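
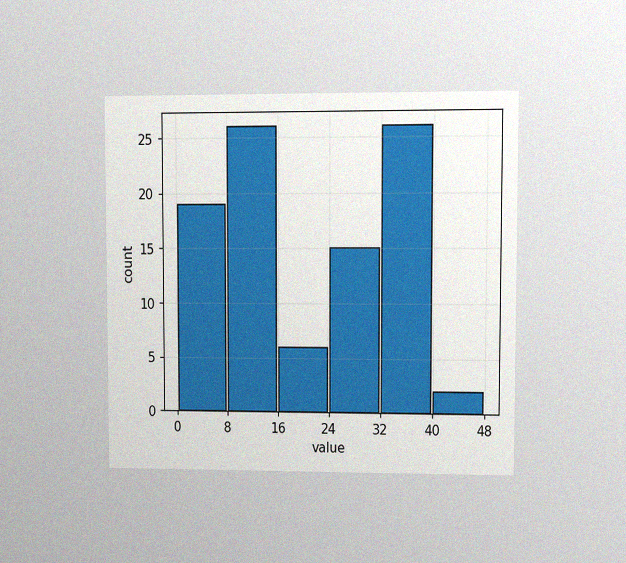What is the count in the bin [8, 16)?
26

The chart is viewed at a slight angle, with some photo noise. The [8, 16) bin has height 26.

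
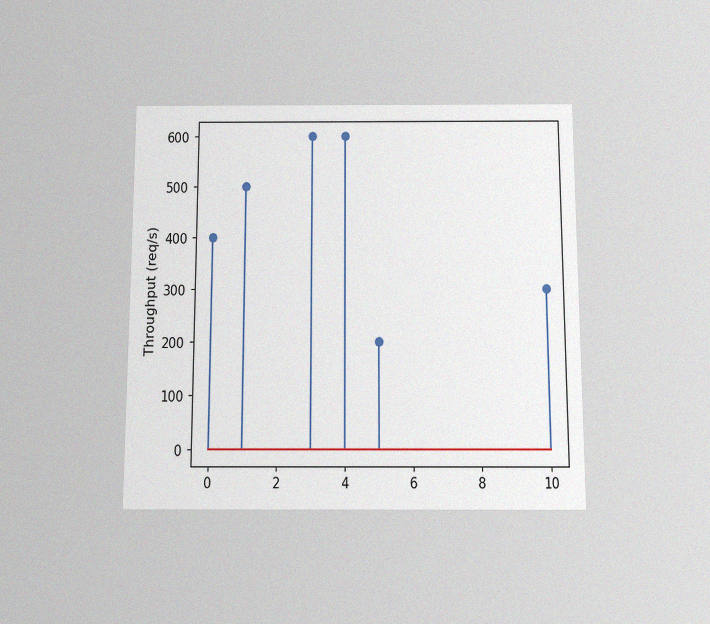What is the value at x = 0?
400req/s

The chart is viewed slightly from below, with some photo noise. The stem at x=0 reaches 400req/s.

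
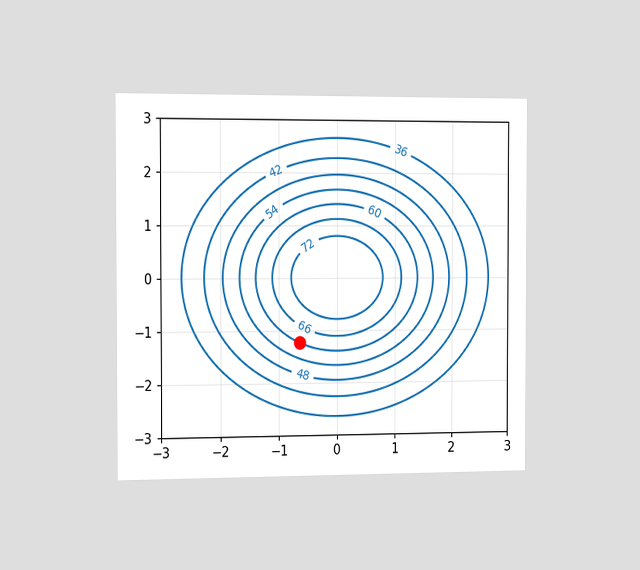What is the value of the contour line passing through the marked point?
60

The chart is viewed slightly from the left. The marked point sits on the contour labelled 60.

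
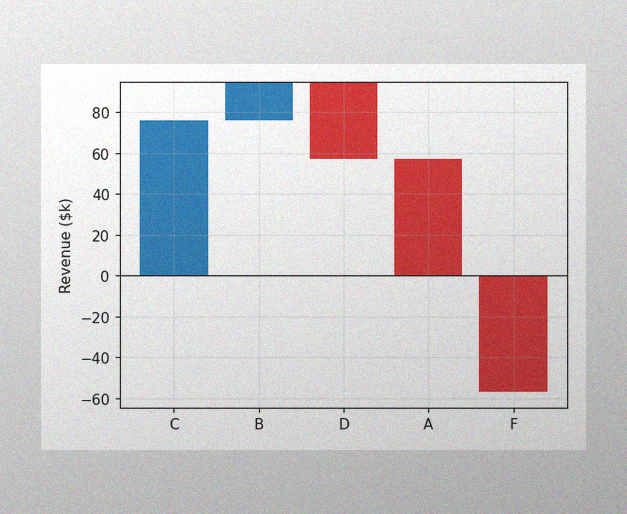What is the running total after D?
The image has some photo noise and uneven lighting. After D the running total reaches $57k.

$57k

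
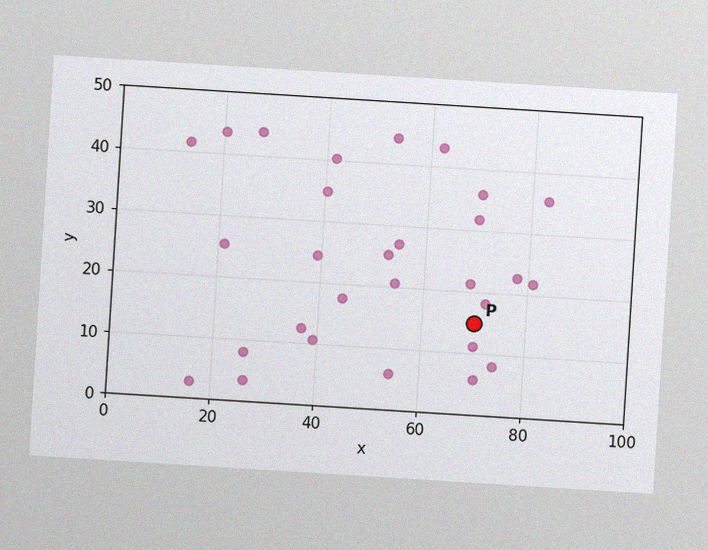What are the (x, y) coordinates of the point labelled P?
The chart is tilted about 4° clockwise, with some photo noise. Following the gridlines from P to each axis, P sits at (70, 15).

(70, 15)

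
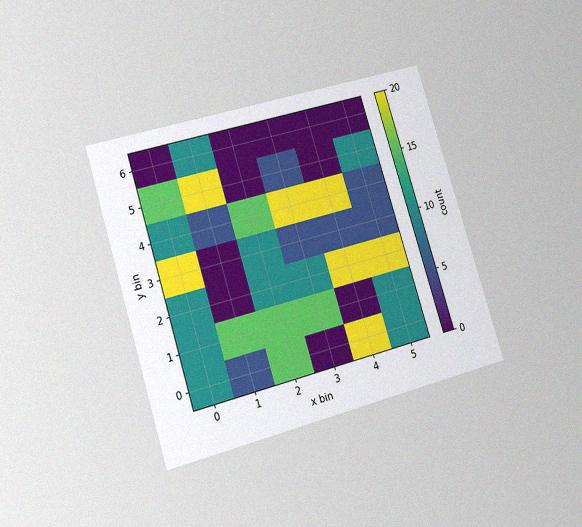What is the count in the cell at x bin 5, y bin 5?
10

The chart is tilted about 17° counter-clockwise and viewed at a slight angle, with some photo noise. Matching the cell (5, 5) against the colorbar gives 10.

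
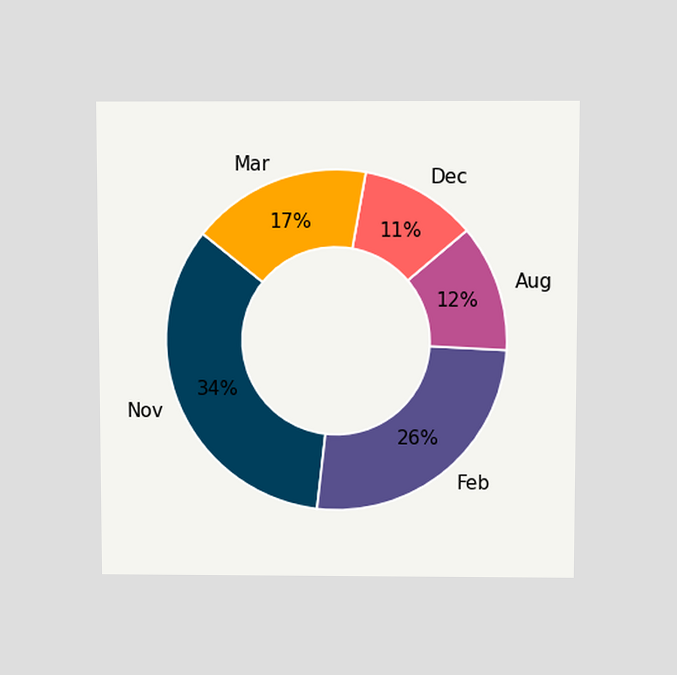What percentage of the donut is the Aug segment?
The chart is viewed slightly from above. The Aug segment takes up 12% of the ring.

12%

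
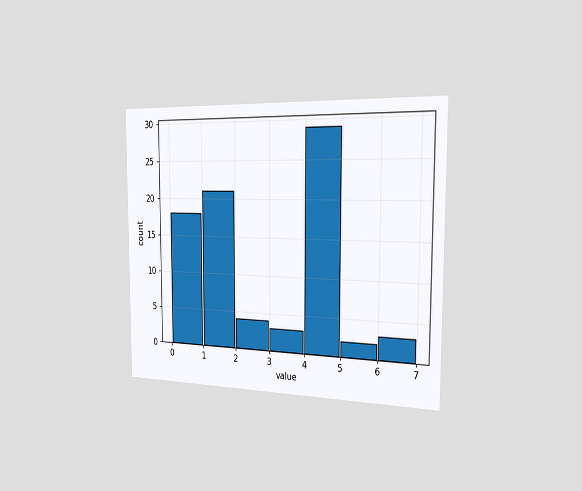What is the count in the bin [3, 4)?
3

The chart is viewed slightly from the right. The [3, 4) bin has height 3.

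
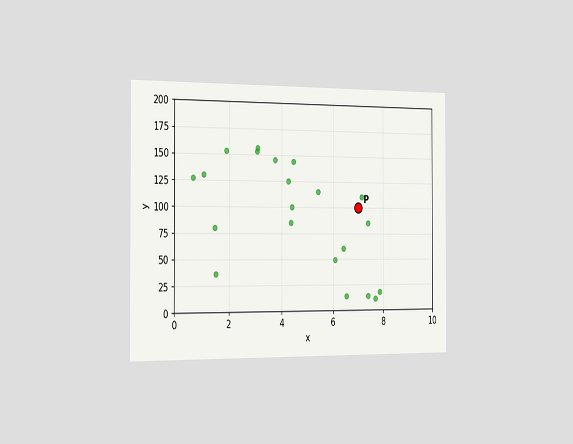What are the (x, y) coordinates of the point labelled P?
The chart is viewed slightly from the left. Following the gridlines from P to each axis, P sits at (7, 100).

(7, 100)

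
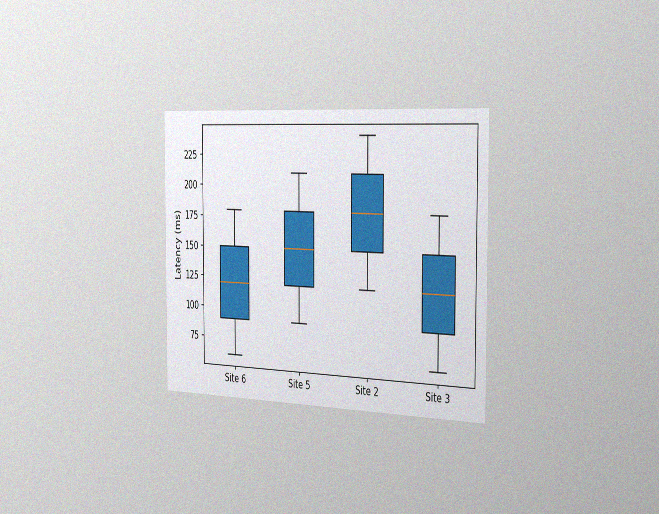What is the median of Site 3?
120ms

The chart is viewed slightly from the right, with some photo noise. The median line in the Site 3 box sits at 120ms.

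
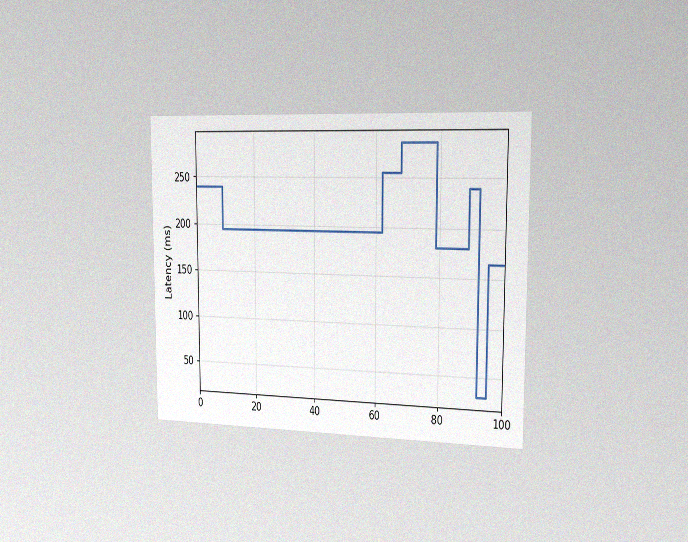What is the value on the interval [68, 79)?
The chart is viewed slightly from the right, with some photo noise. On [68, 79) the step sits at 285ms.

285ms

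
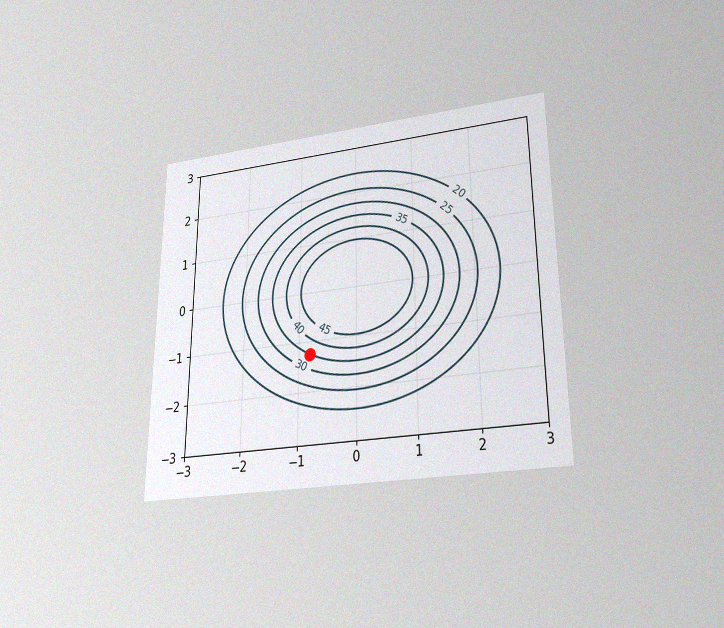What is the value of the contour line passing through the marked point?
35

The chart is viewed slightly from below, with some photo noise. The marked point sits on the contour labelled 35.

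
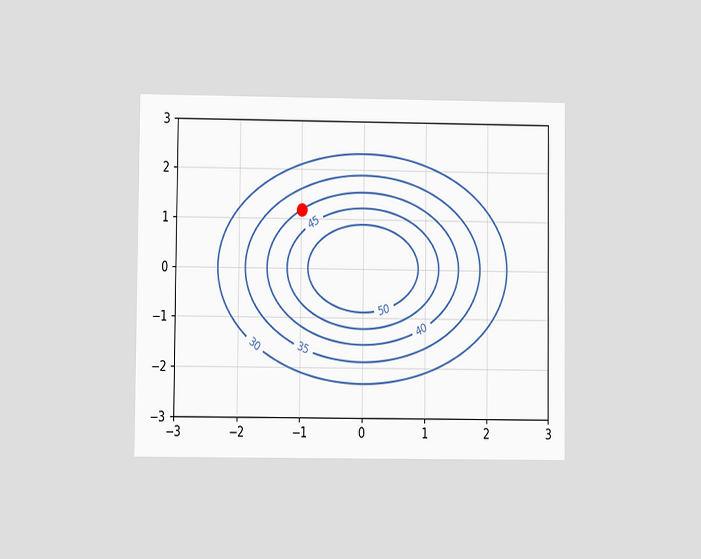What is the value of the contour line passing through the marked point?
The chart is viewed at a slight angle. The marked point sits on the contour labelled 40.

40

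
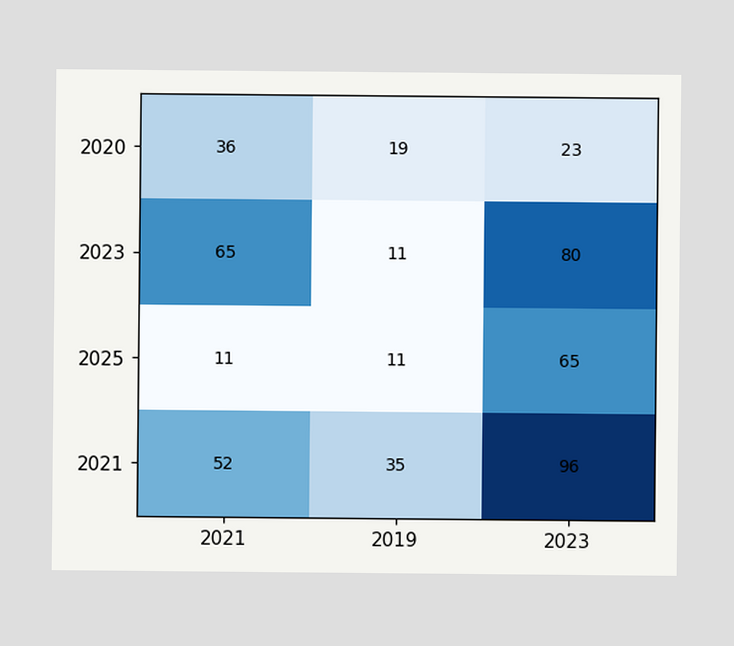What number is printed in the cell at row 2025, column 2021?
11

The (2025, 2021) cell reads 11.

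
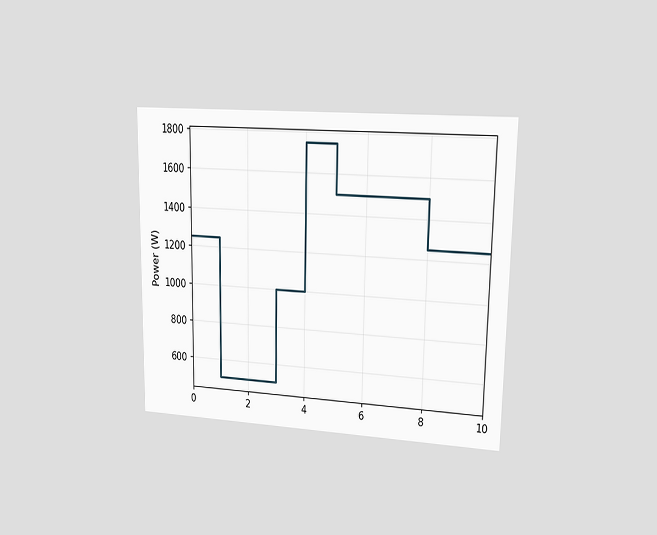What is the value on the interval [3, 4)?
1000W

The chart is viewed at a slight angle. On [3, 4) the step sits at 1000W.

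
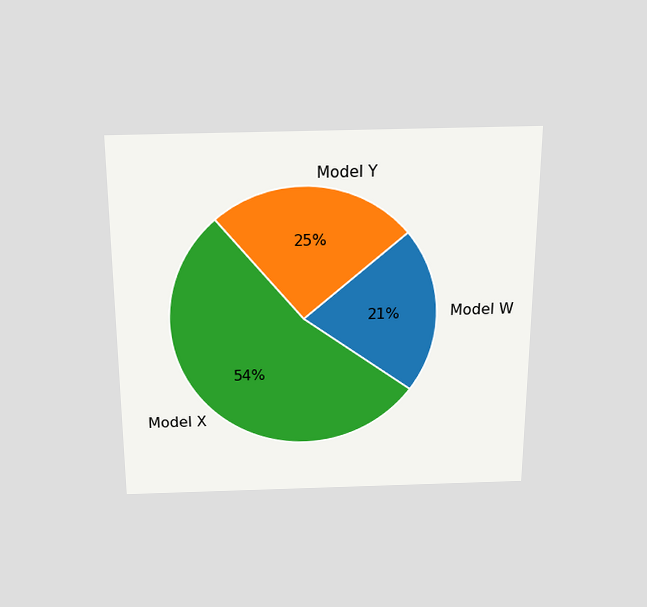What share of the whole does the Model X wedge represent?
The chart is viewed slightly from above. The Model X slice takes up 54% of the pie.

54%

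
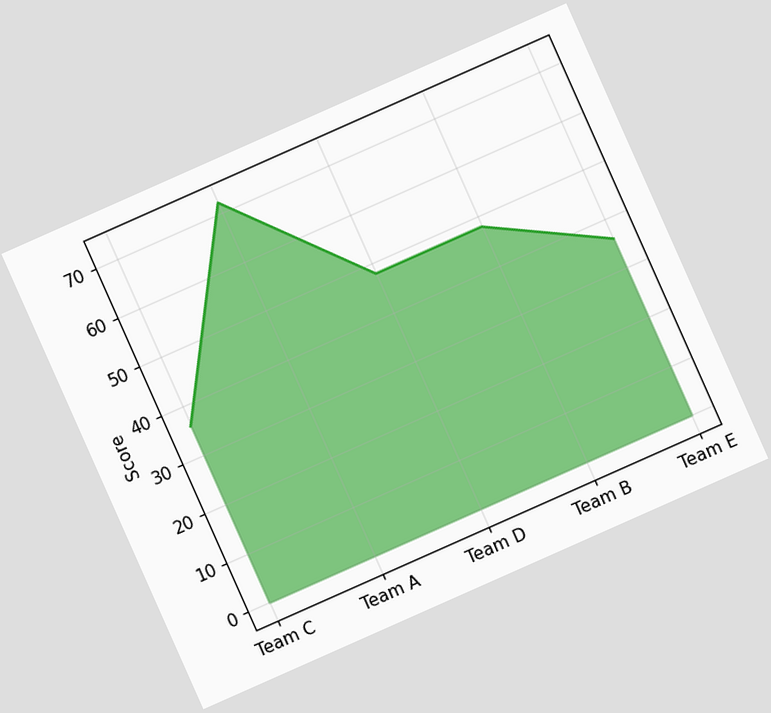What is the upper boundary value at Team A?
72

The chart is tilted about 24° counter-clockwise. At Team A the upper boundary is at 72.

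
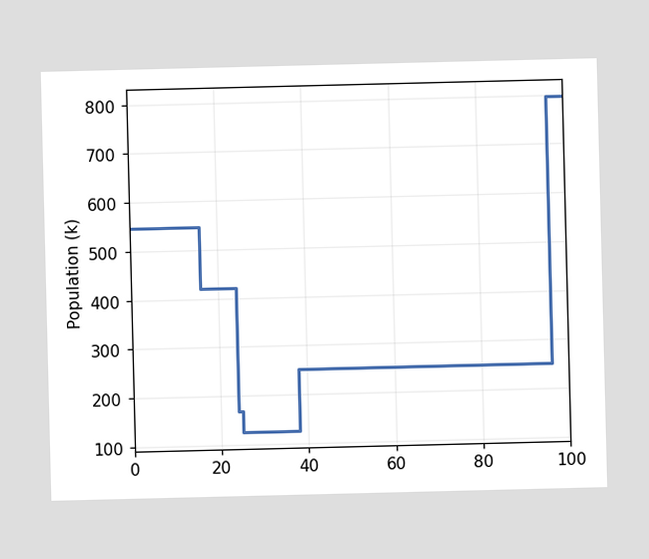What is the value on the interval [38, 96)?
252k

On [38, 96) the step sits at 252k.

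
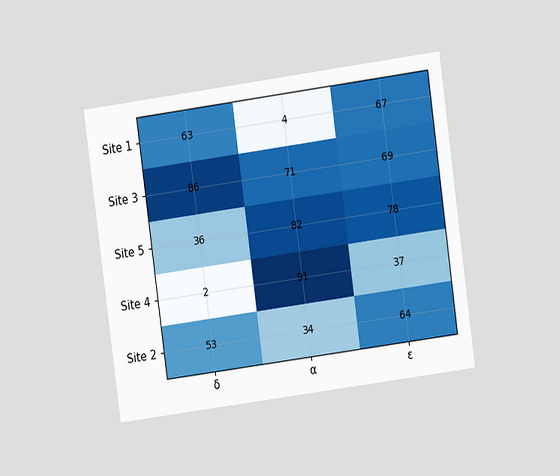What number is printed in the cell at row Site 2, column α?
34

The chart is tilted about 8° counter-clockwise and viewed at a slight angle. The (Site 2, α) cell reads 34.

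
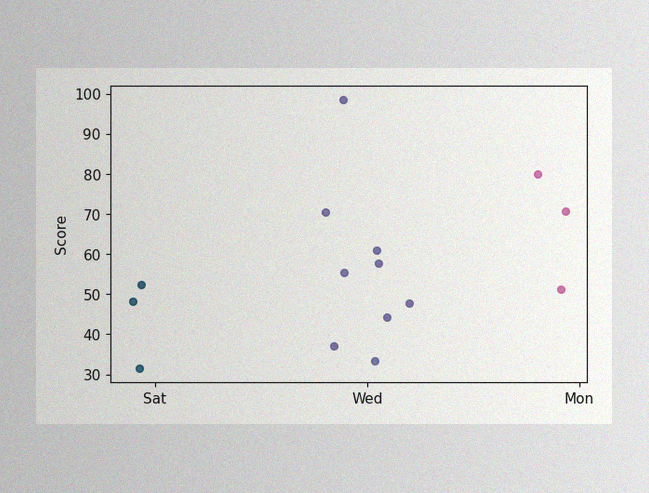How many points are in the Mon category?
The image has some photo noise and uneven lighting. Counting the markers in the Mon column gives 3.

3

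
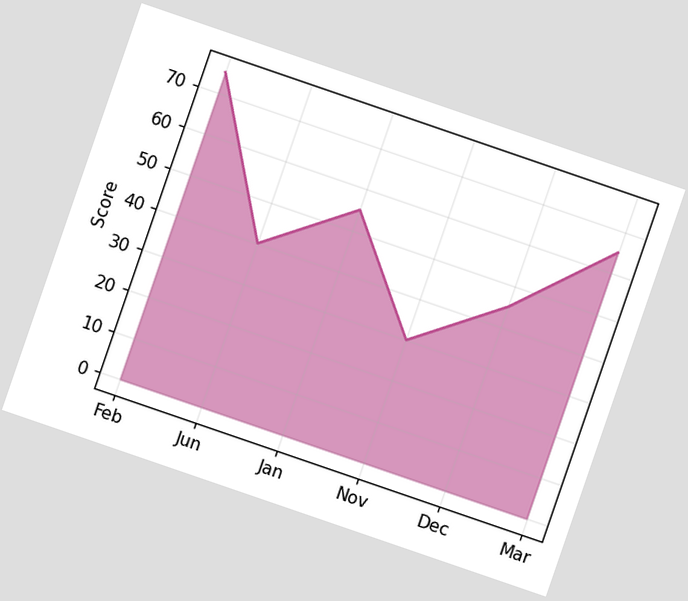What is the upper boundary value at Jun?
40

The chart is tilted about 19° clockwise. At Jun the upper boundary is at 40.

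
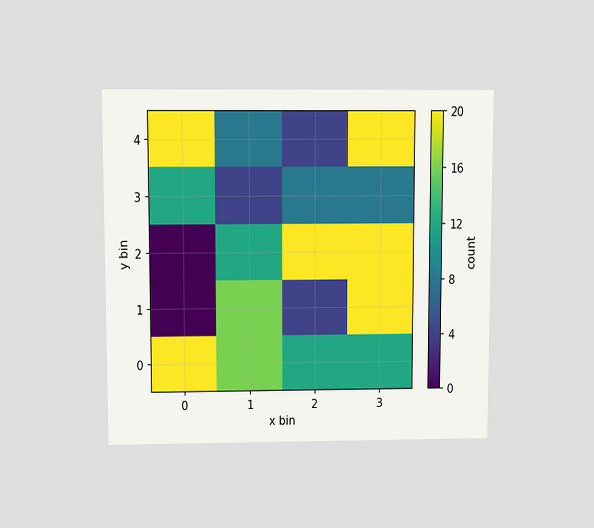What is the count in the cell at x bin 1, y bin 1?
16

The chart is viewed slightly from above. Matching the cell (1, 1) against the colorbar gives 16.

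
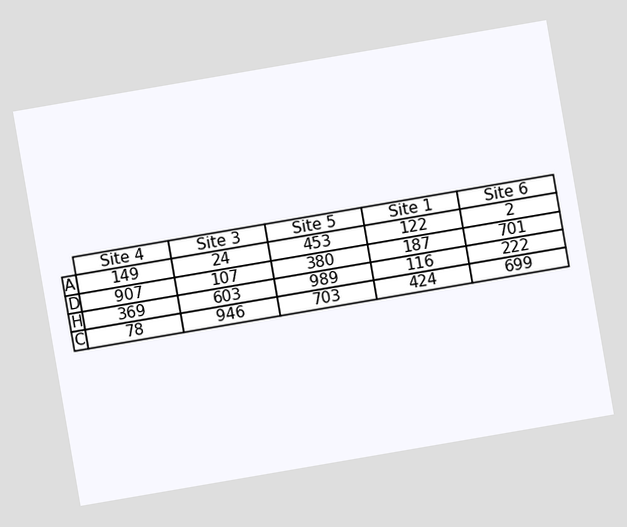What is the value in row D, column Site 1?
The chart is tilted about 10° counter-clockwise. The (D, Site 1) cell reads 187.

187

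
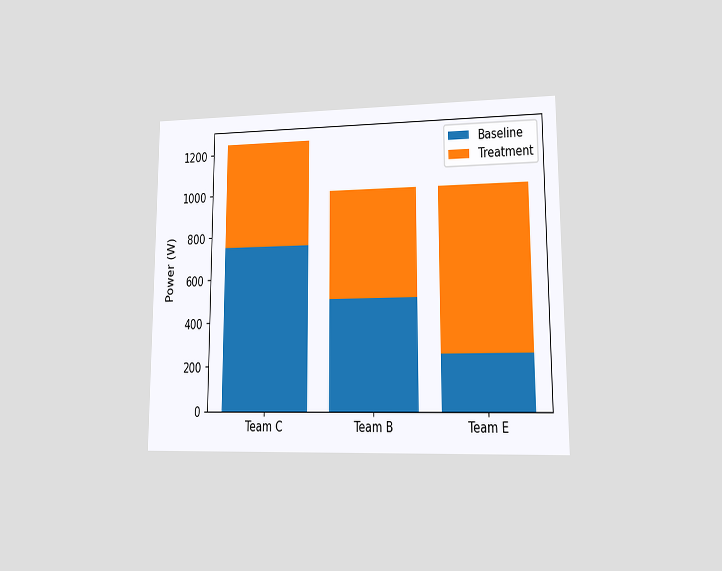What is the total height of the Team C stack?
1250W

The chart is viewed at a slight angle. The Team C stack's top reaches 1250W on the y-axis.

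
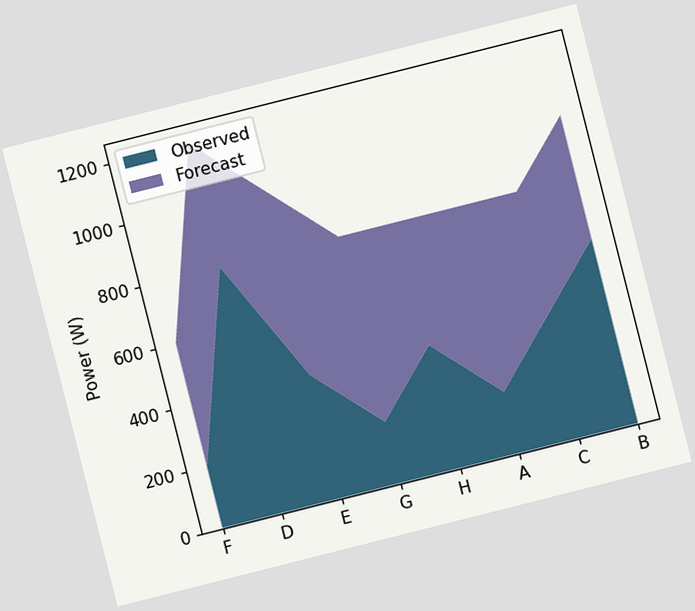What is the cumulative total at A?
800W

The chart is tilted about 14° counter-clockwise. The stacked total at A reaches 800W.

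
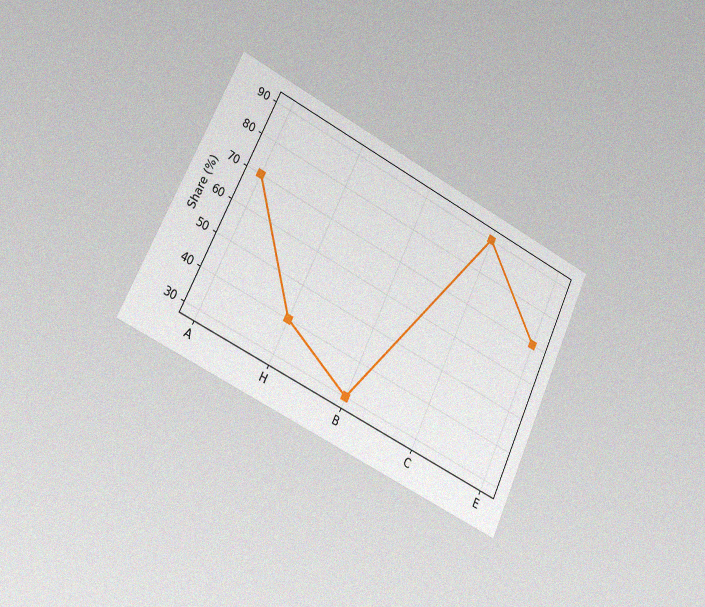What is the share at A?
70%

The chart is tilted about 26° clockwise and viewed slightly from the left, with some photo noise. At A, the line is at 70%.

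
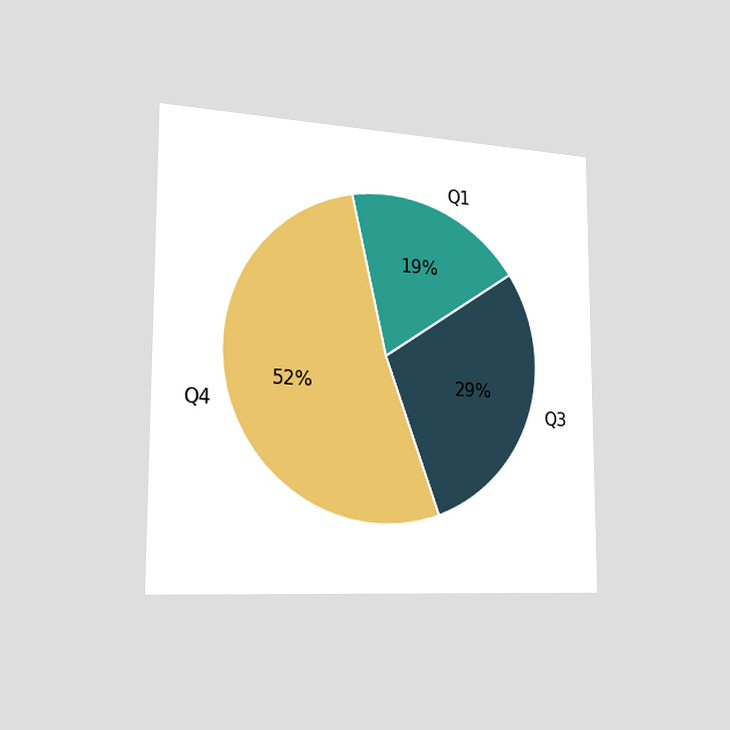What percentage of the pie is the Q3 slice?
The chart is viewed slightly from the left. The Q3 slice takes up 29% of the pie.

29%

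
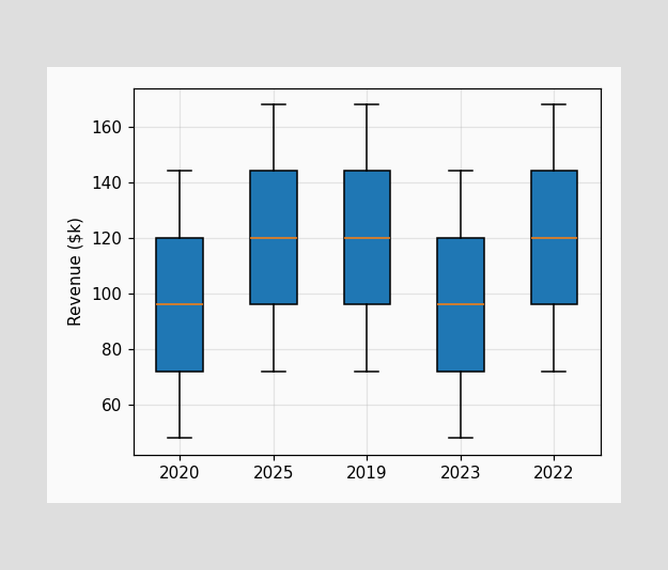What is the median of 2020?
$96k

The median line in the 2020 box sits at $96k.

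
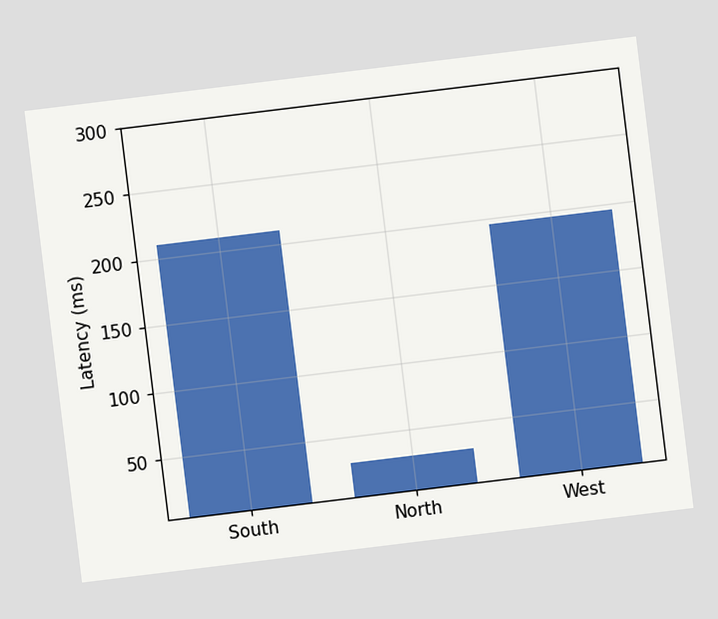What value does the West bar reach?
The chart is tilted about 7° counter-clockwise. Reading along the chart's y-axis, the West bar reaches 195ms.

195ms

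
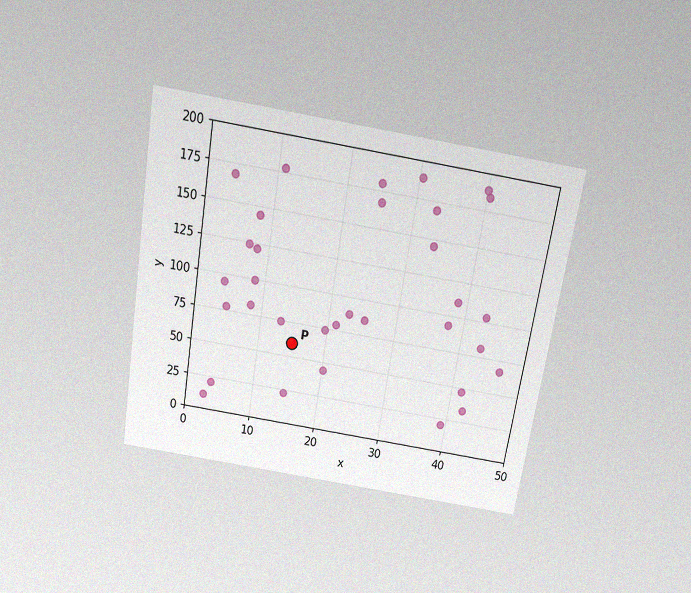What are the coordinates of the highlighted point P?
The chart is tilted about 9° clockwise and viewed slightly from above, with some photo noise. Following the gridlines from P to each axis, P sits at (15, 60).

(15, 60)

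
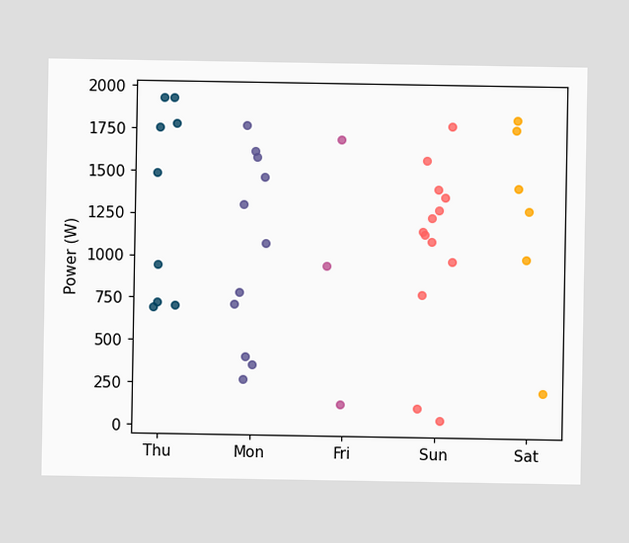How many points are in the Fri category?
3

Counting the markers in the Fri column gives 3.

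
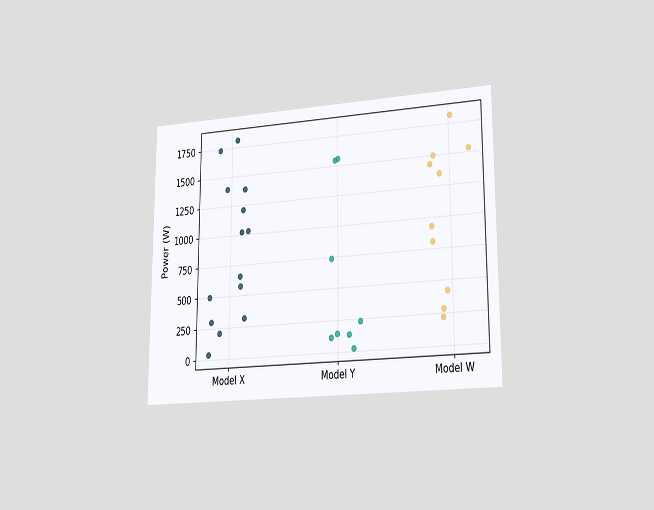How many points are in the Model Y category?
8

The chart is viewed slightly from the right. Counting the markers in the Model Y column gives 8.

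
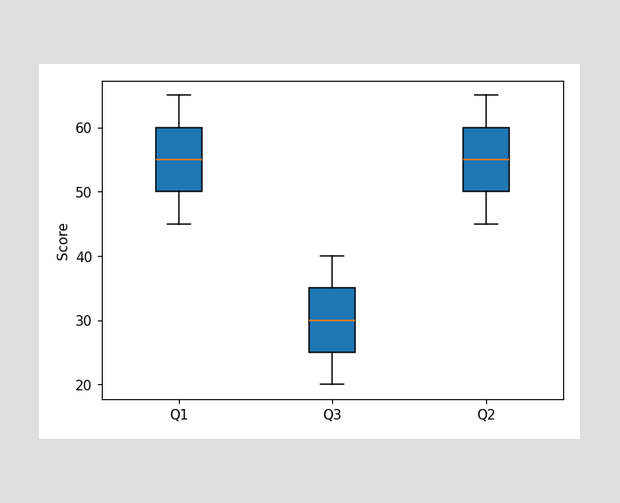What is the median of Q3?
The median line in the Q3 box sits at 30.

30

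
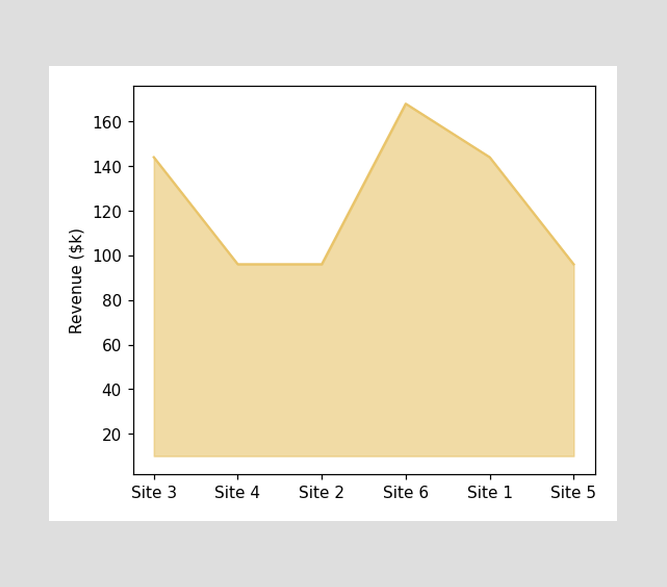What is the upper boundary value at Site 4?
$96k

At Site 4 the upper boundary is at $96k.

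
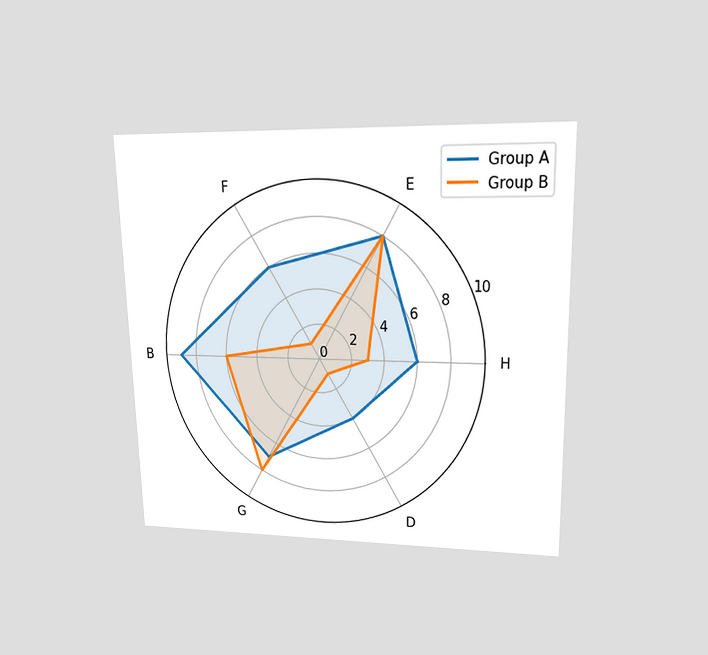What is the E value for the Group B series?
The chart is viewed at a slight angle. On the E axis, Group B reaches 8.

8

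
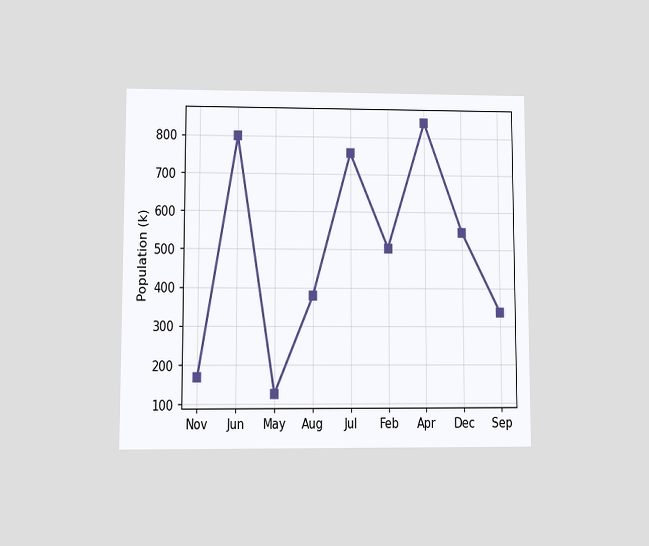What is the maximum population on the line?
The chart is viewed at a slight angle. The highest point is at Apr, and reading across to the y-axis gives 840k.

840k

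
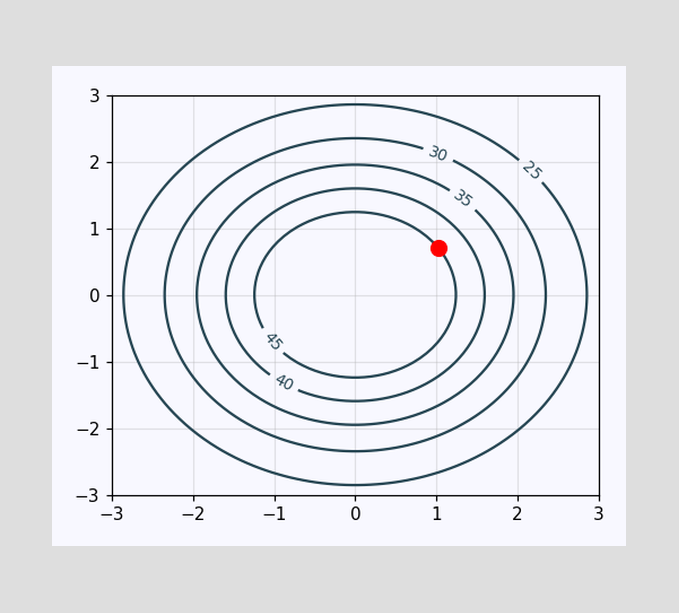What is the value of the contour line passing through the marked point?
45

The marked point sits on the contour labelled 45.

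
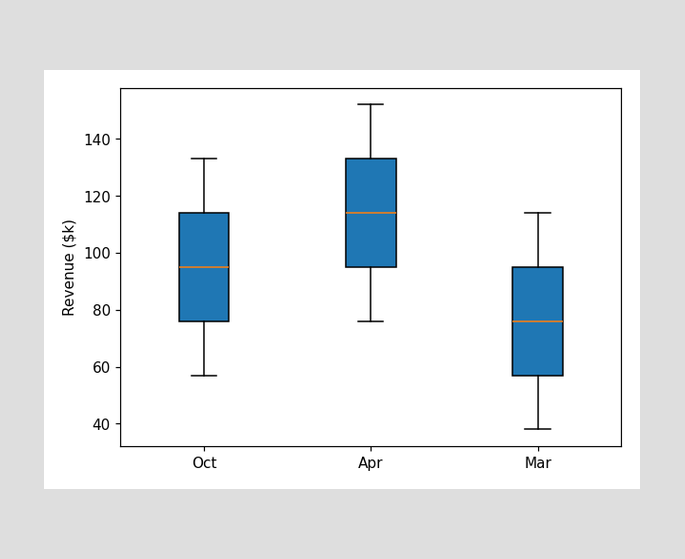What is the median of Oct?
The median line in the Oct box sits at $95k.

$95k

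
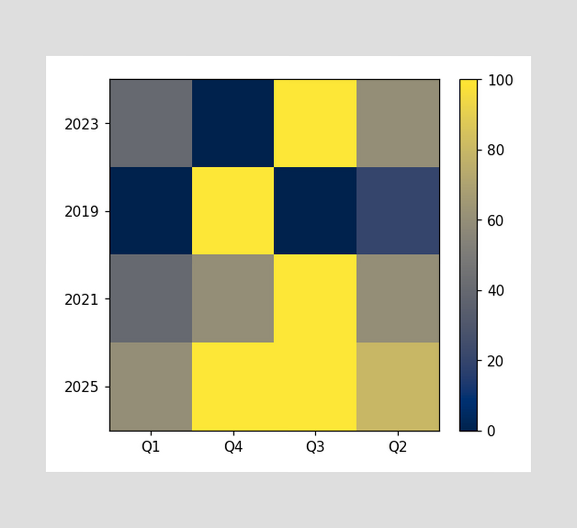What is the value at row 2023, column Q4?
0

Matching cell (2023, Q4) against the colorbar gives 0.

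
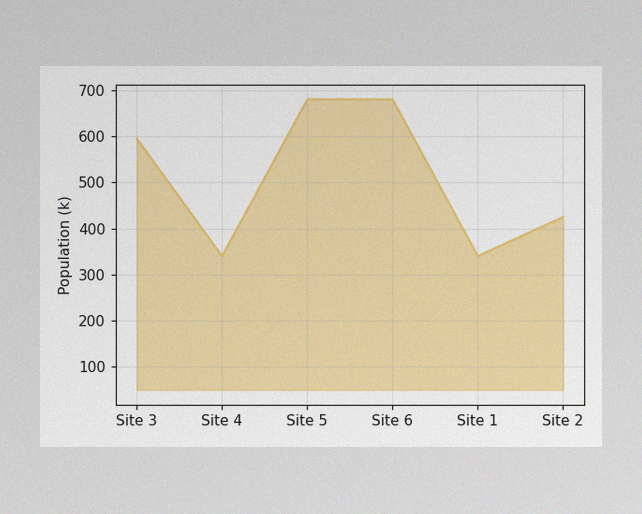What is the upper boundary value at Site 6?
680k

The image has some photo noise and uneven lighting. At Site 6 the upper boundary is at 680k.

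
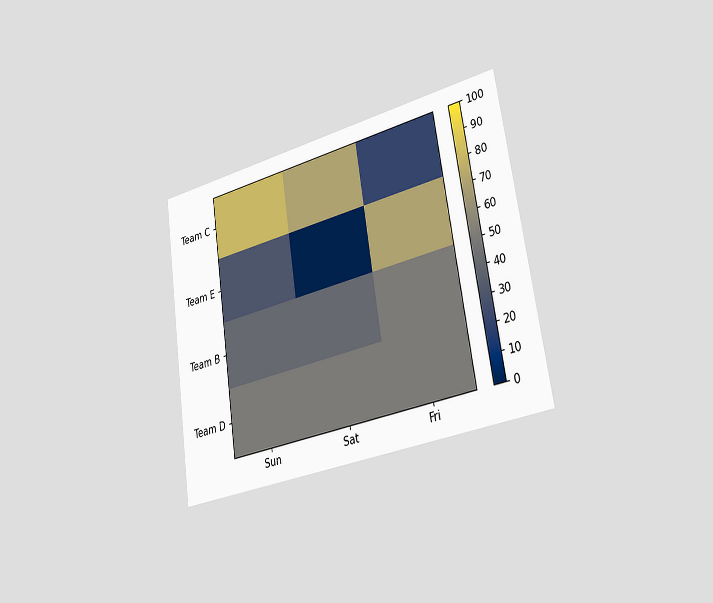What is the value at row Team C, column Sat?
The chart is tilted about 9° counter-clockwise and viewed slightly from the right. Matching cell (Team C, Sat) against the colorbar gives 70.

70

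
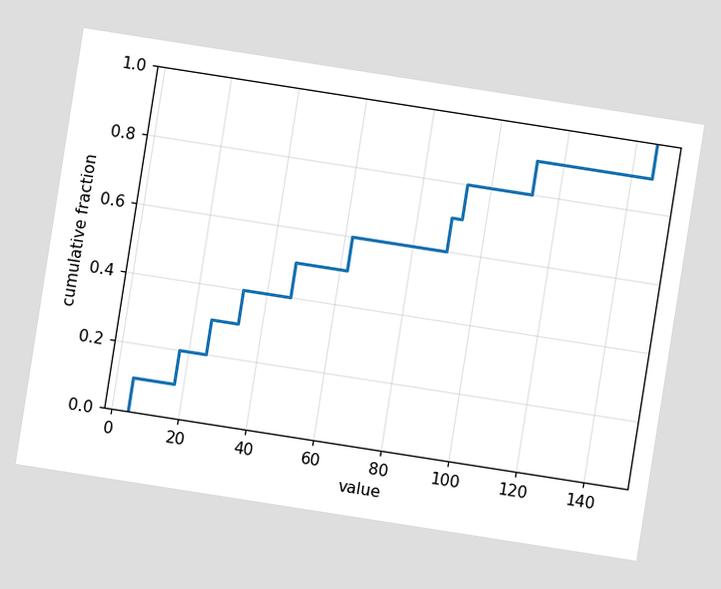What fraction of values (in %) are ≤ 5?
The chart is tilted about 9° clockwise. At x=5 the ECDF step is at 10%.

10%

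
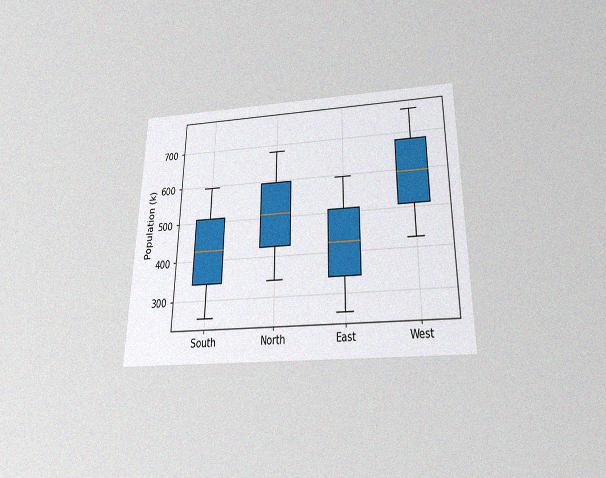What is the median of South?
425k

The chart is viewed slightly from below, with some photo noise. The median line in the South box sits at 425k.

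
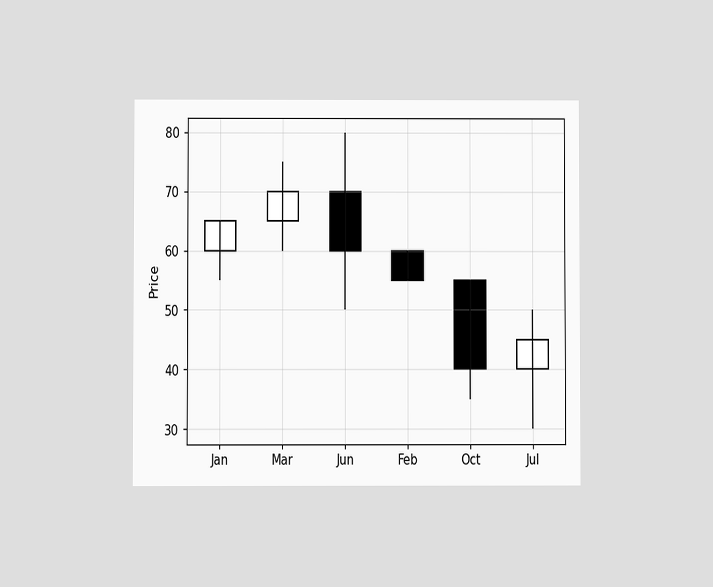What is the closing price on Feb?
The chart is viewed at a slight angle. The Feb candle closes at 55.

55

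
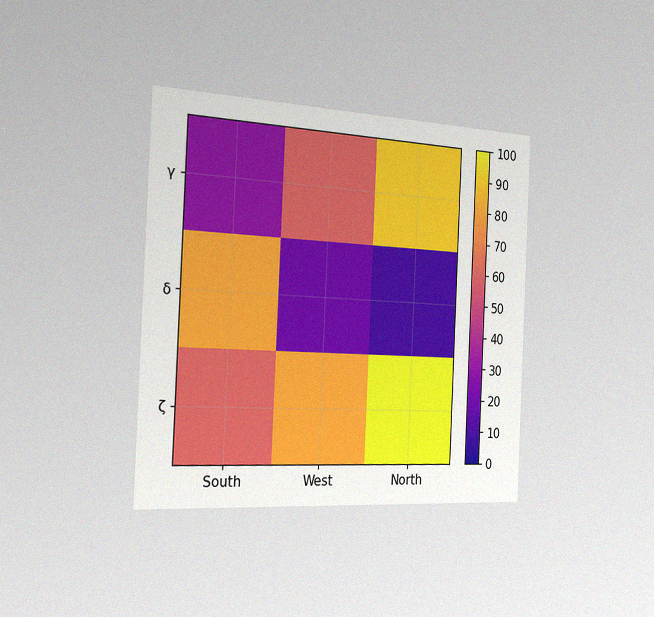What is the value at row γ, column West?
60

The chart is tilted about 3° clockwise and viewed slightly from the left, with some photo noise. Matching cell (γ, West) against the colorbar gives 60.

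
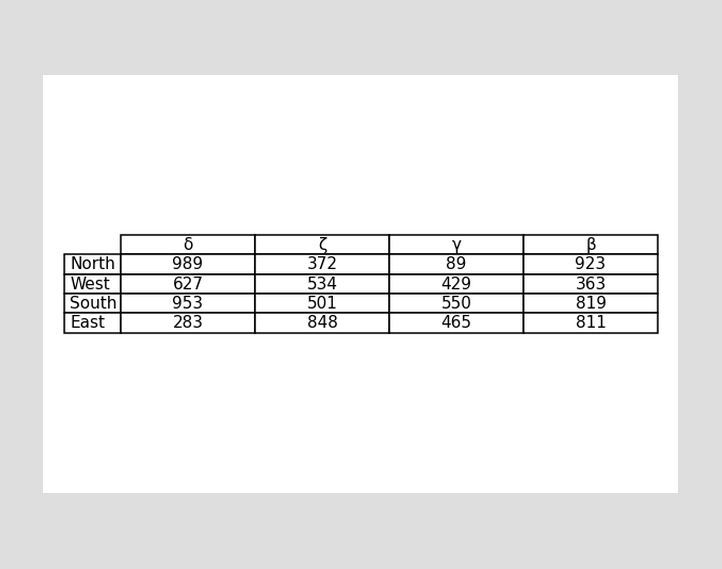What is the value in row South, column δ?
953

The (South, δ) cell reads 953.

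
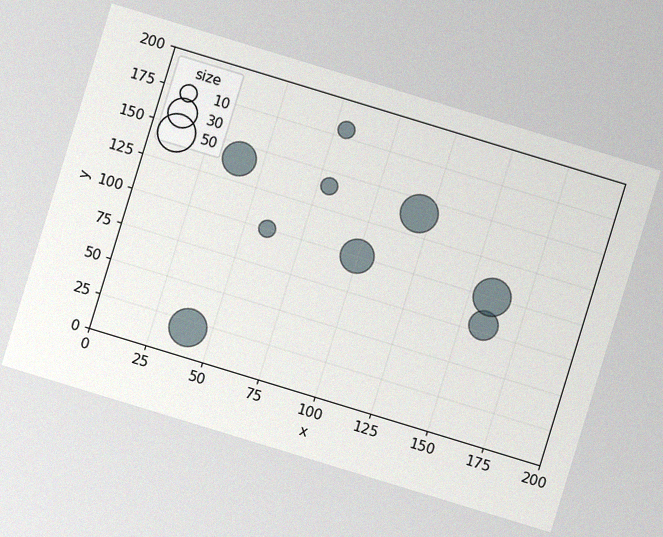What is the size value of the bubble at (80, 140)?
The chart is tilted about 17° clockwise, with some photo noise. Matching the bubble at (80, 140) against the size legend gives 10.

10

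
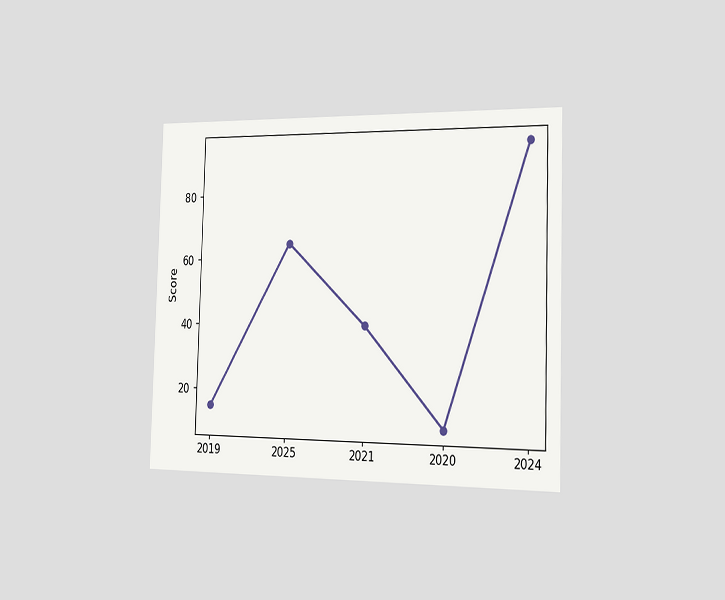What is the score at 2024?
The chart is viewed slightly from the right. At 2024, the line is at 95.

95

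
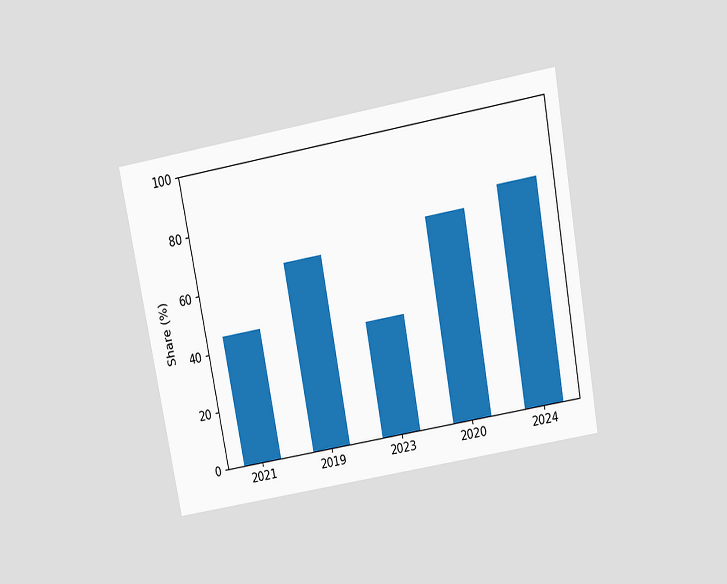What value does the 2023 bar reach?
The chart is tilted about 10° counter-clockwise and viewed slightly from above. Reading along the chart's y-axis, the 2023 bar reaches 40%.

40%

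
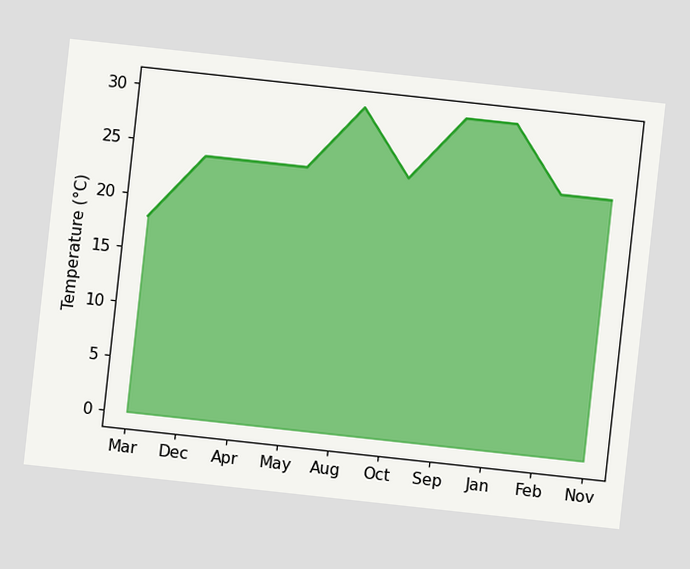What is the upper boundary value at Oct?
The chart is tilted about 6° clockwise. At Oct the upper boundary is at 24°C.

24°C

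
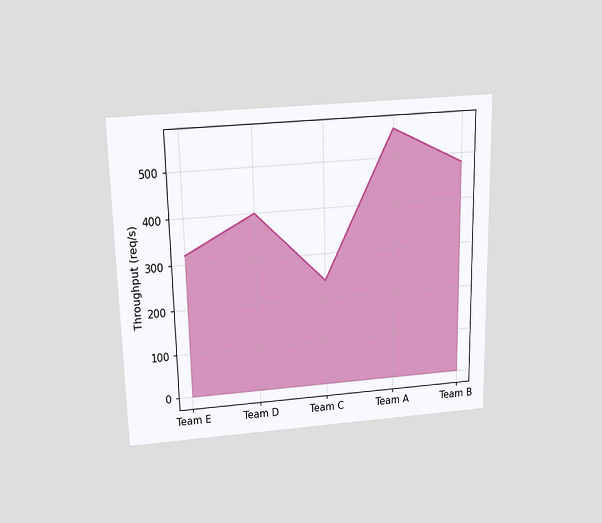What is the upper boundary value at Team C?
The chart is viewed slightly from above. At Team C the upper boundary is at 240req/s.

240req/s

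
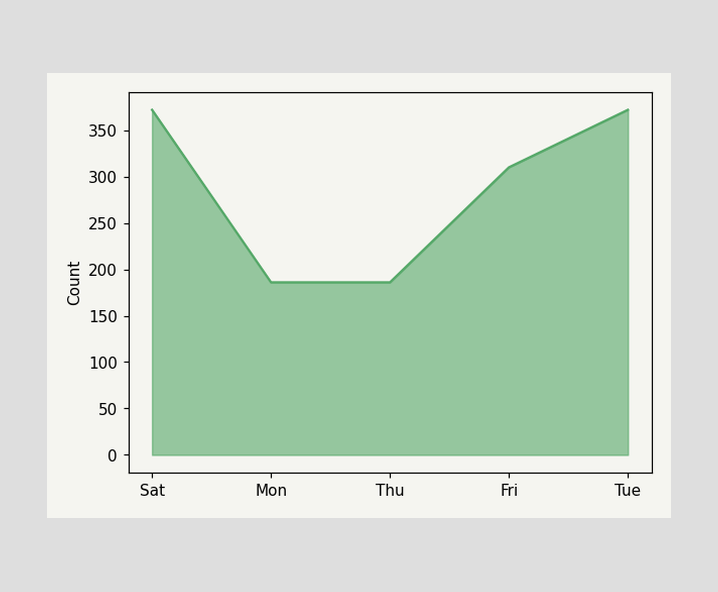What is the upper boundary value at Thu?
At Thu the upper boundary is at 186.

186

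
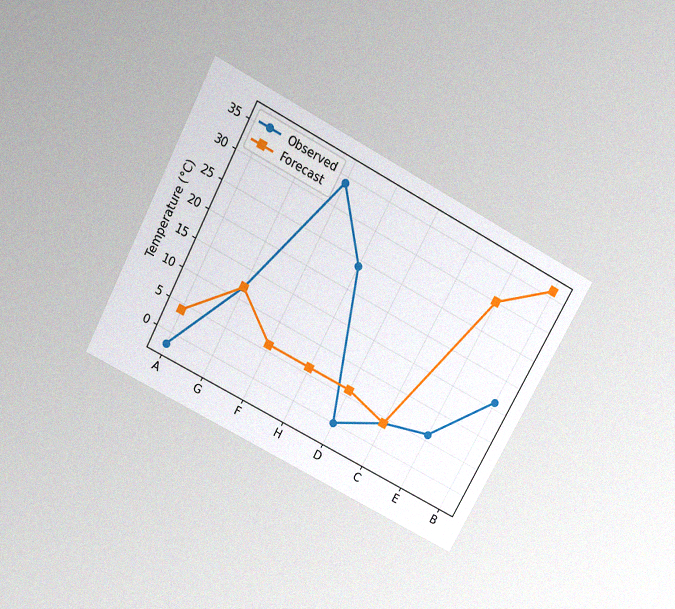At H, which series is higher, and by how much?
Observed, by 18°C

The chart is tilted about 28° clockwise and viewed slightly from above, with some photo noise. At H, Observed sits above the other line by 18°C.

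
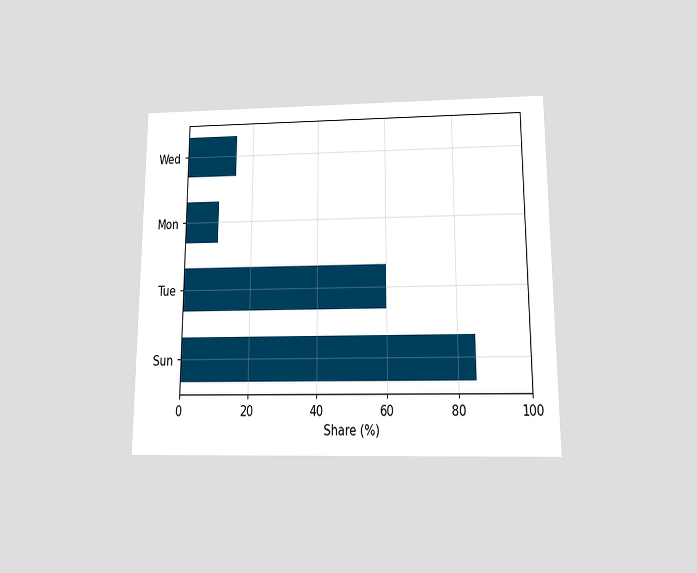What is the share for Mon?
The chart is viewed slightly from below. Reading along the chart's x-axis, the Mon bar reaches 10%.

10%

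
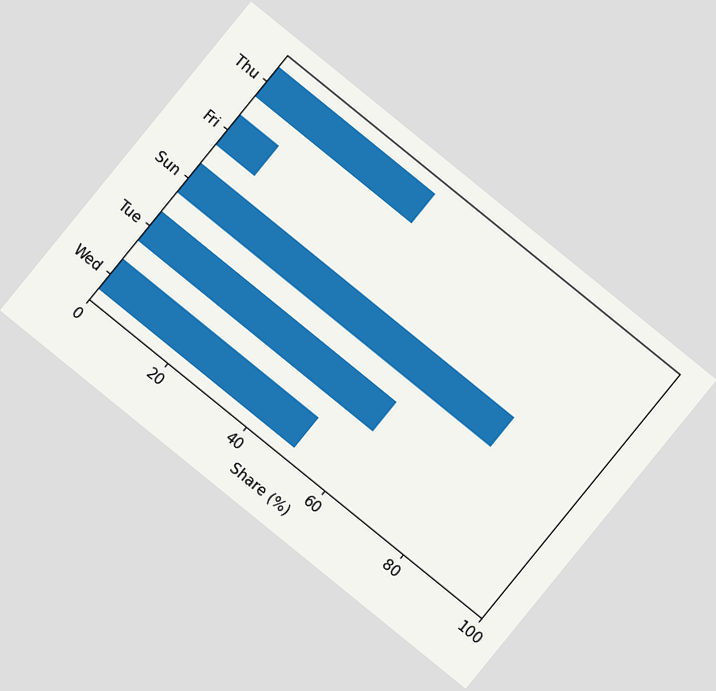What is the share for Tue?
The chart is tilted about 39° clockwise. Reading along the chart's x-axis, the Tue bar reaches 60%.

60%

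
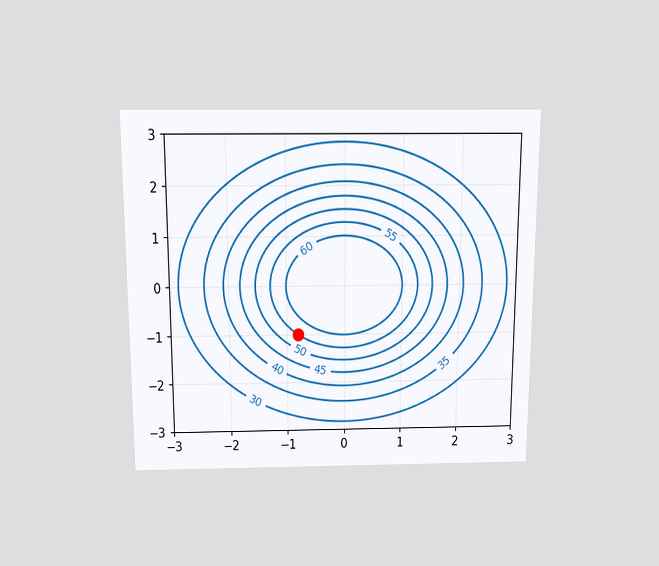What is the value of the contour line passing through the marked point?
The chart is viewed slightly from above. The marked point sits on the contour labelled 55.

55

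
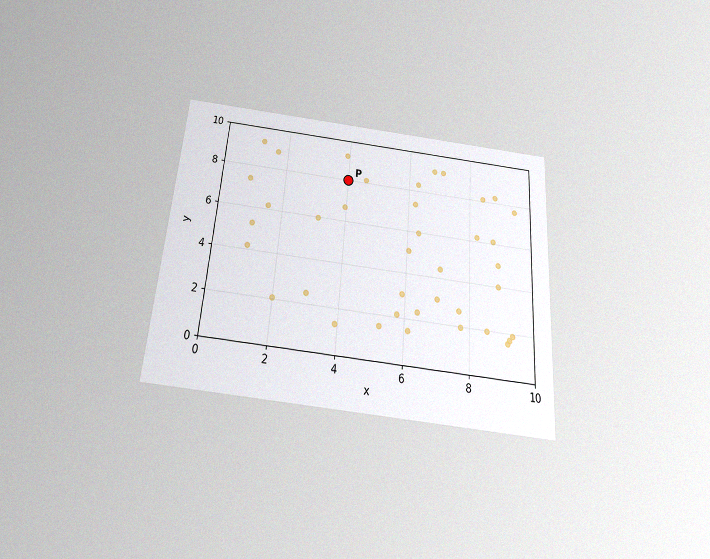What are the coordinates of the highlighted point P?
The chart is tilted about 4° clockwise and viewed slightly from below, with some photo noise. Following the gridlines from P to each axis, P sits at (4, 8).

(4, 8)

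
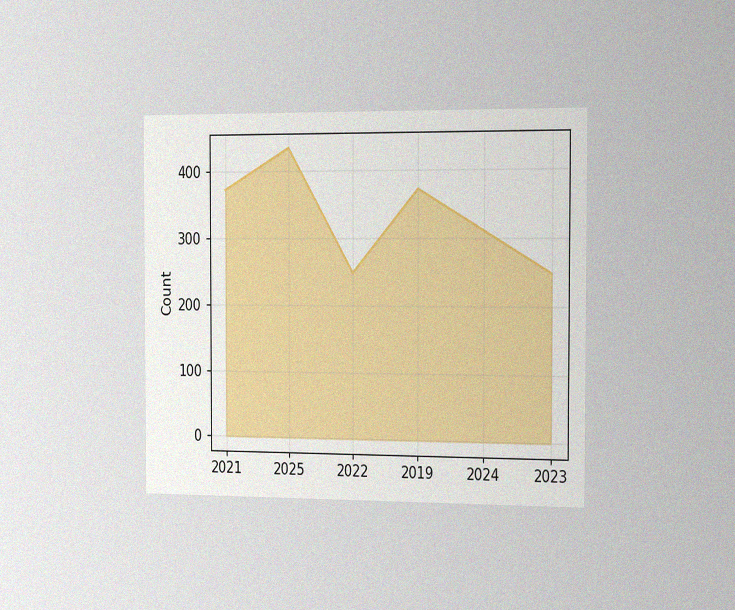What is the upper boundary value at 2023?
248

The chart is viewed slightly from the right, with some photo noise. At 2023 the upper boundary is at 248.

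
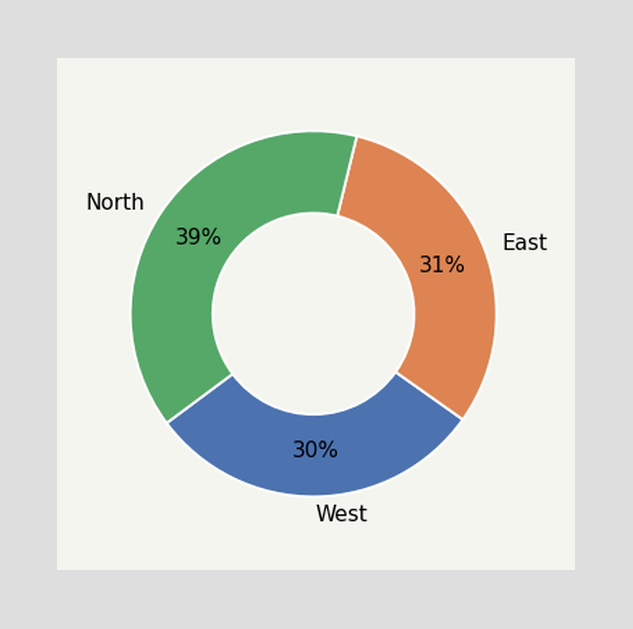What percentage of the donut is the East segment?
The East segment takes up 31% of the ring.

31%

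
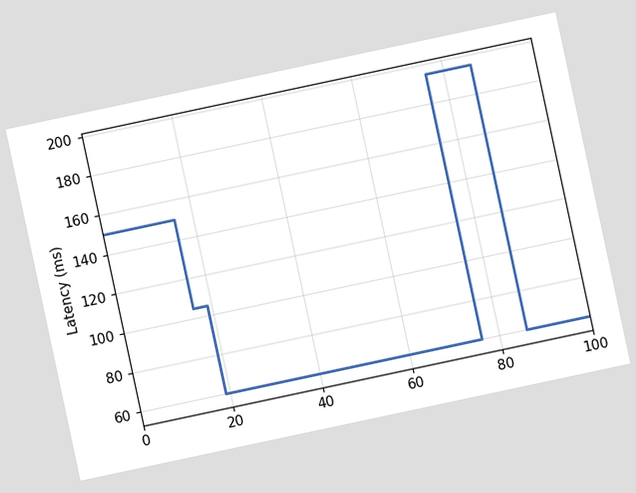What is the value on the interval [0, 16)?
The chart is tilted about 12° counter-clockwise. On [0, 16) the step sits at 150ms.

150ms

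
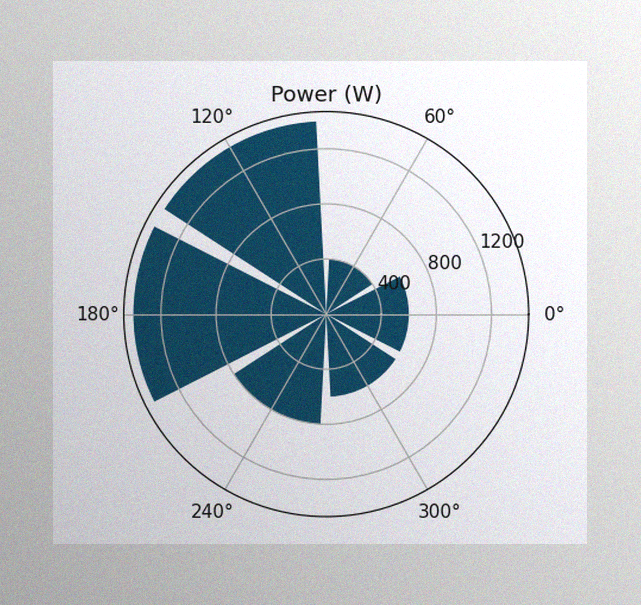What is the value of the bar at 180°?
1400W

The image has some photo noise and uneven lighting. The bar at 180° reaches 1400W on the radial axis.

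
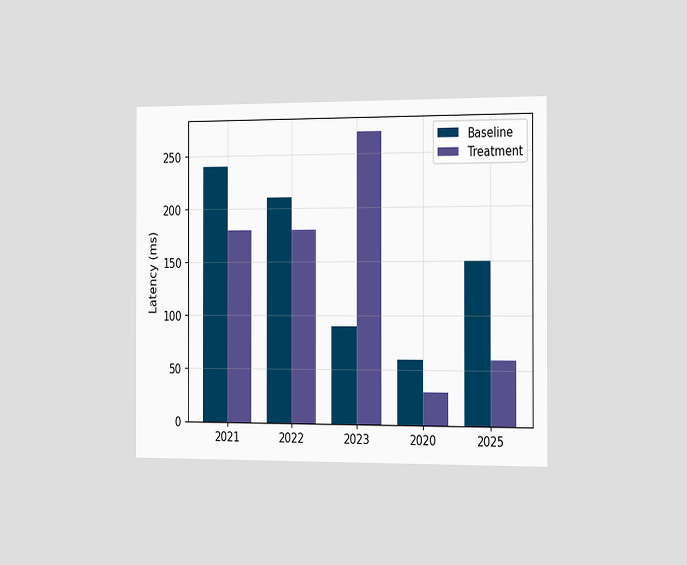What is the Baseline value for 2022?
210ms

The chart is viewed slightly from the right. The Baseline bar at 2022 reaches 210ms on the y-axis.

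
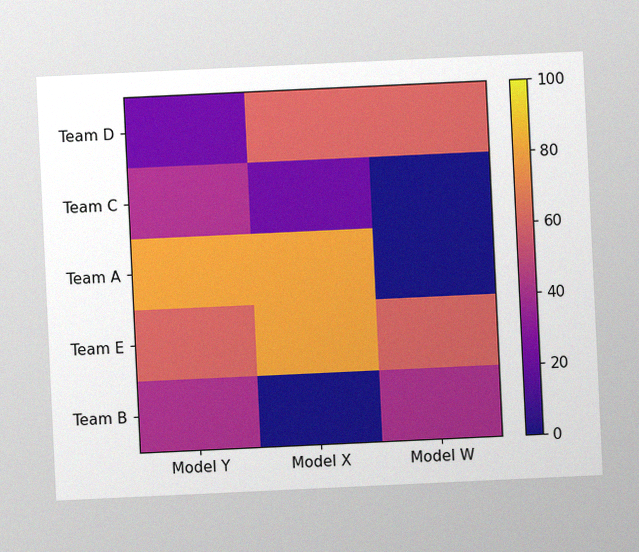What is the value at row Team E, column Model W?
The chart is tilted about 3° counter-clockwise, with some photo noise. Matching cell (Team E, Model W) against the colorbar gives 60.

60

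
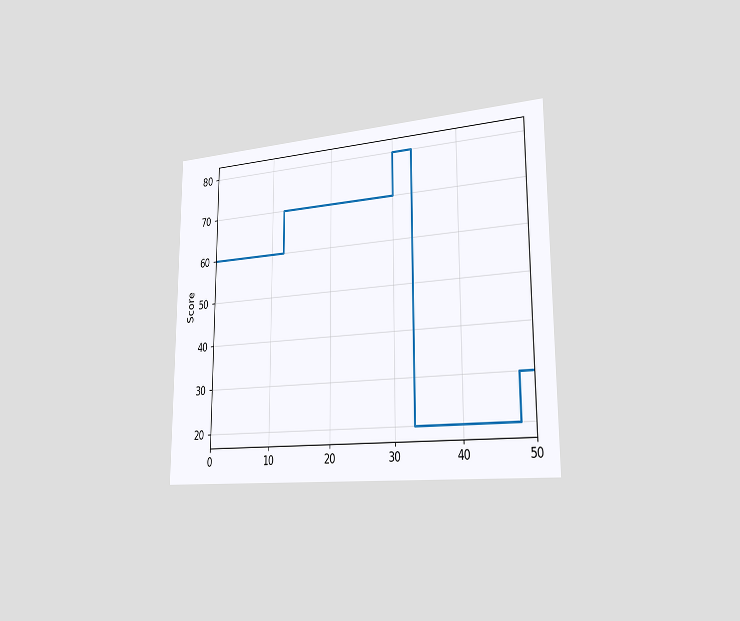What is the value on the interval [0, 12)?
The chart is viewed slightly from the right. On [0, 12) the step sits at 60.

60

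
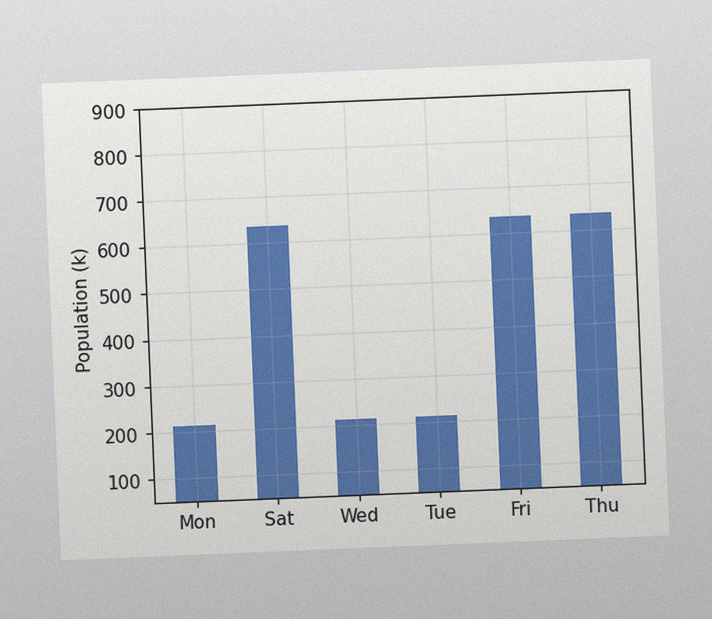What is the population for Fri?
636k

The chart is tilted about 2° counter-clockwise, with some photo noise. Reading along the chart's y-axis, the Fri bar reaches 636k.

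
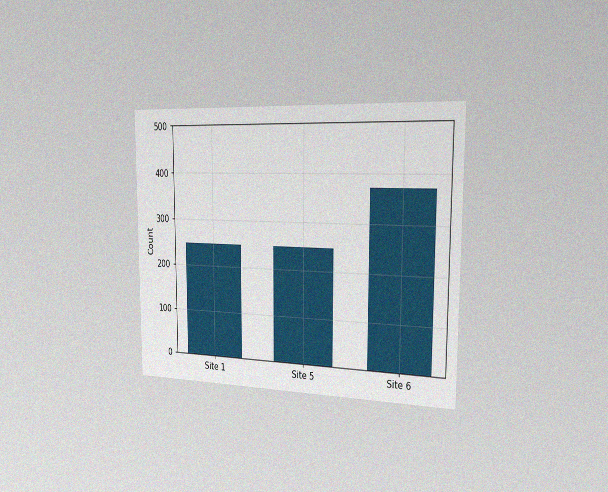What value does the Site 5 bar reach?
The chart is viewed slightly from the right, with some photo noise. Reading along the chart's y-axis, the Site 5 bar reaches 248.

248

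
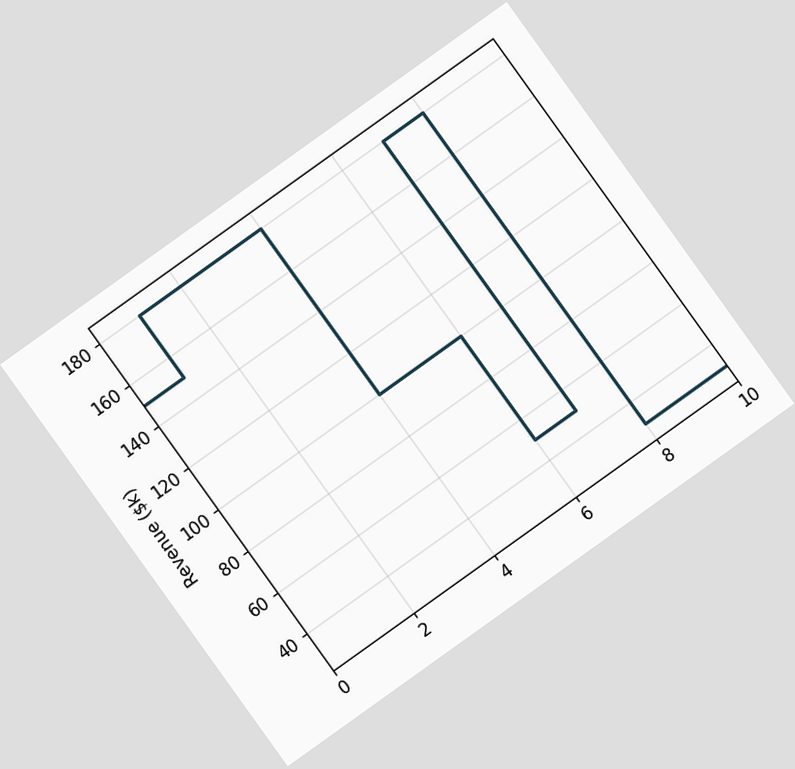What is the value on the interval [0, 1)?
$150k

The chart is tilted about 36° counter-clockwise. On [0, 1) the step sits at $150k.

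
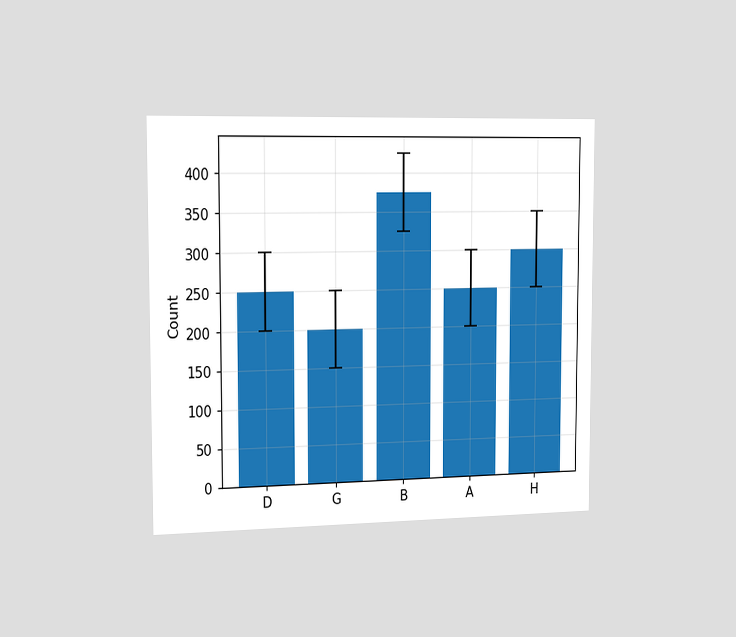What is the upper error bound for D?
300

The chart is viewed slightly from the left. The D bar's upper whisker reaches 300.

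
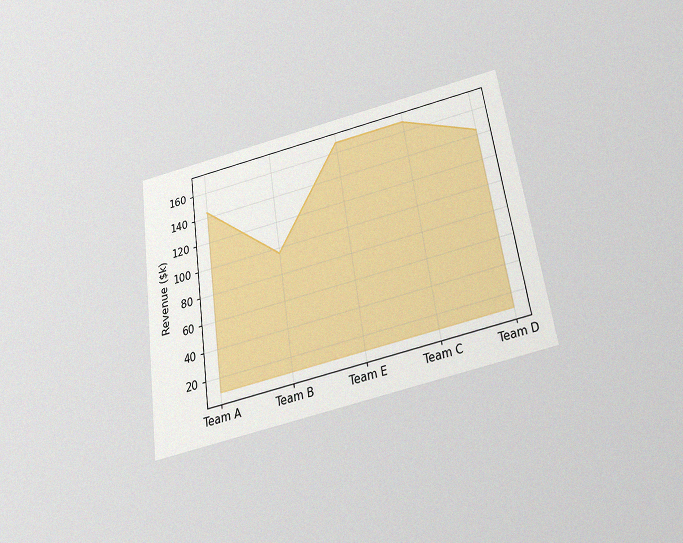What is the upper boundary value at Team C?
$168k

The chart is tilted about 8° counter-clockwise and viewed slightly from below, with some photo noise. At Team C the upper boundary is at $168k.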